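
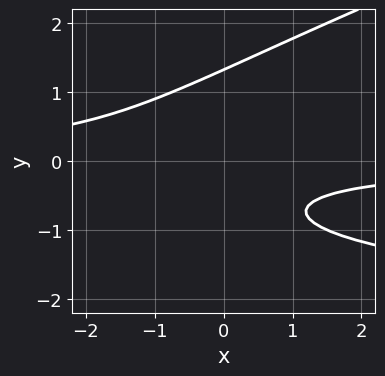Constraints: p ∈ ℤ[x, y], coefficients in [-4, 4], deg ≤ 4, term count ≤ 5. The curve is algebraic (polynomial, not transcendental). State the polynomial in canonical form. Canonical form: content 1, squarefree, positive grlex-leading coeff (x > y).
x*y^2 - 3*y^3 + 3*x*y + 3*y + 3

First, degree: a generic line meets the curve in up to 3 points, so deg p = 3.
Then, observable constraints: no x-intercept at any integer in the box.
Finally, together with the visible shape, these determine p as stated.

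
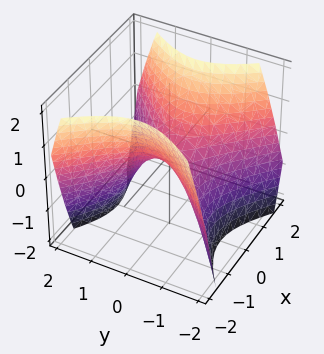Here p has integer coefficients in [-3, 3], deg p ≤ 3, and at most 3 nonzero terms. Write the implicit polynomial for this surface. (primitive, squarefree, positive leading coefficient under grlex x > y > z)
x^2 - y^2 - z

The degree is 2 — a hyperbolic paraboloid; a quadric.
Symmetries: the y ↦ −y reflection is a symmetry, so y appears only in even powers; it's symmetric under x → −x, forcing even powers of x.
From the visible intercepts: one y-axis crossing is at y = 0; it meets the x-axis at x = 0 (among the integer gridlines); it meets the z-axis at z = 0 (among the integer gridlines).
Assembling these constraints gives the stated polynomial.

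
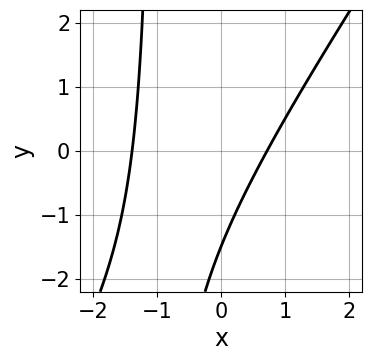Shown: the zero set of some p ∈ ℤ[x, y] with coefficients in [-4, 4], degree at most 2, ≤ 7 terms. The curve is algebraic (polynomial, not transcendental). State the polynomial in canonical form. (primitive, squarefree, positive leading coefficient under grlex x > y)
1. The degree is 2 — a generic line meets the curve in up to 2 points.
2. Solving for integer coefficients yields p as stated.

3*x^2 - 2*x*y + 2*x - 2*y - 3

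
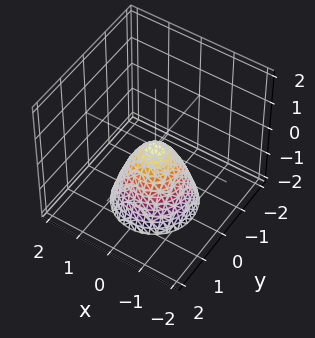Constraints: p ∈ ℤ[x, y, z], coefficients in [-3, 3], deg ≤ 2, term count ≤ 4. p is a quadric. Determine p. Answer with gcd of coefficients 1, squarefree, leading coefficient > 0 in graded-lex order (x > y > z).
First, deg p = 2.
Next, symmetries: rotational symmetry about the z-axis ⇒ p depends on x, y only through x² + y².
Next, reading off the gridlines: one z-axis crossing is at z = 0; it meets the y-axis at y = 0 (among the integer gridlines); one x-axis crossing is at x = 0.
Finally, the integer polynomial consistent with all of this is the stated p.

3*x^2 + 3*y^2 + 2*z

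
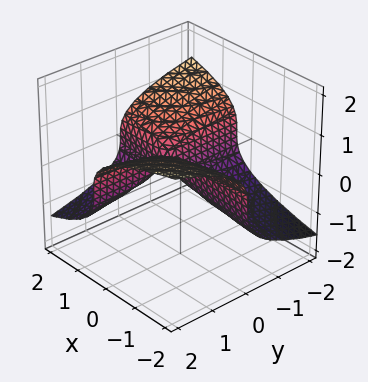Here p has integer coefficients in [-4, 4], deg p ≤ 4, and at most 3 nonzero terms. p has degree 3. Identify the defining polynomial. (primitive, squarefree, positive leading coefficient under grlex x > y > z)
(a) The degree is 3 — the shape is more complex than any degree-2 surface.
(b) From the visible intercepts: one y-axis crossing is at y = 0; it crosses the z-axis at the gridline z = 0; the visible x-axis segment lies entirely on the surface.
(c) Putting this together gives p.

3*z^3 + 2*x*y - y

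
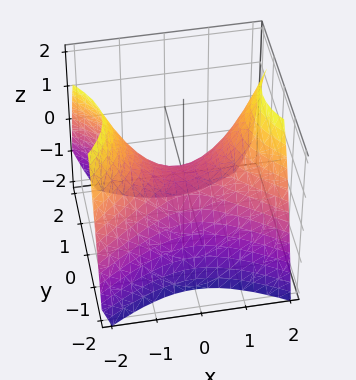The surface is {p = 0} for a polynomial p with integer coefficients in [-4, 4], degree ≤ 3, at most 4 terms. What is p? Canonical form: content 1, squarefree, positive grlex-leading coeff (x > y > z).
2*x^2 - 3*y^2 - 3*z

1. The degree is 2 — a saddle surface; a quadric.
2. Symmetries: the y ↦ −y reflection is a symmetry, so y appears only in even powers; it's symmetric under x → −x, forcing even powers of x.
3. Observable constraints: it meets the y-axis at y = 0 (among the integer gridlines); it meets the x-axis at x = 0 (among the integer gridlines); it meets the z-axis at z = 0 (among the integer gridlines).
4. The integer polynomial consistent with all of this is the stated p.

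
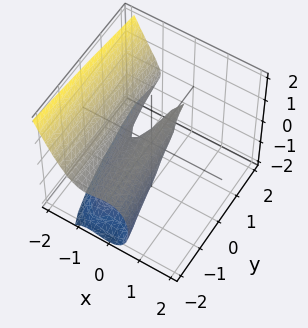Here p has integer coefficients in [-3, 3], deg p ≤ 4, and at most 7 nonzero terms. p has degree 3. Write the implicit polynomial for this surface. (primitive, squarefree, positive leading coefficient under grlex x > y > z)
3*x^3 + 3*x^2 - y*z + 2*z^2 + 2*z

The degree is 3 — a generic line meets the surface in up to 3 points.
From the visible intercepts: the visible y-axis segment lies entirely on the surface; among the integer gridlines, it crosses the x-axis at x ∈ {-1, 0}; among the integer gridlines, it crosses the z-axis at z ∈ {-1, 0}.
These observations pin down the coefficients.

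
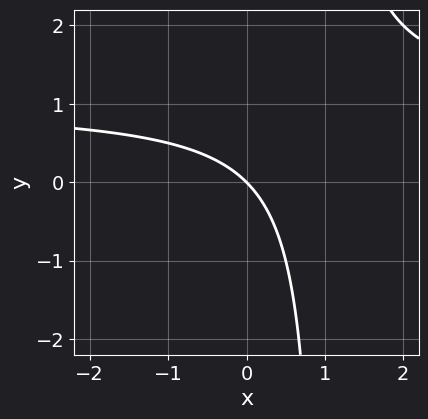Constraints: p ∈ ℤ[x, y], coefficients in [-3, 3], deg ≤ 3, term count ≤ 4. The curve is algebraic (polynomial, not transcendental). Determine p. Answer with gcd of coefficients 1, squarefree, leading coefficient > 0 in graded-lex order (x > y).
x*y - x - y

(a) The degree is 2 — a generic line meets the curve in up to 2 points.
(b) Observable constraints: one x-axis crossing is at x = 0; it meets the y-axis at y = 0 (among the integer gridlines).
(c) Matching integer coefficients to the picture gives p.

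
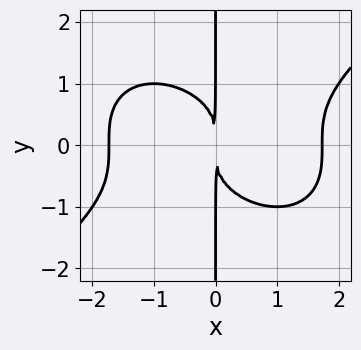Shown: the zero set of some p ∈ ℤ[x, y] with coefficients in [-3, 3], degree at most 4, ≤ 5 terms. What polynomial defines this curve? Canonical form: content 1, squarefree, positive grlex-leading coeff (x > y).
x^4 - 2*x*y^3 - 3*x^2

(a) Degree: a generic line meets the curve in up to 4 points, so deg p = 4.
(b) Reading off the gridlines: the visible y-axis segment lies entirely on the curve.
(c) Assembling these constraints gives the stated polynomial.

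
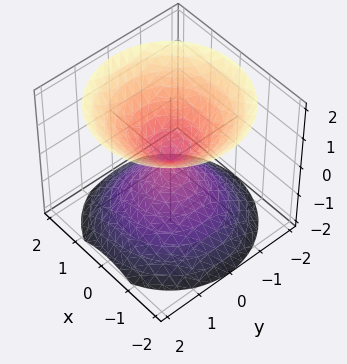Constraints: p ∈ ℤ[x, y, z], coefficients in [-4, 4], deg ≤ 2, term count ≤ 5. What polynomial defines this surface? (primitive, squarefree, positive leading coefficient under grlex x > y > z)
1. There are 2 components. They look like related sheets of one shape, so recover p as a whole.
2. deg p = 2. A double cone through the origin; a quadric.
3. Symmetries: mirror symmetry z ↦ −z ⇒ only even powers of z; the z-axis is an axis of rotation, so x and y enter only as x² + y².
4. From the visible intercepts: it crosses the x-axis at the gridline x = 0; one z-axis crossing is at z = 0; it meets the y-axis at y = 0 (among the integer gridlines).
5. Solving for integer coefficients yields p as stated.

x^2 + y^2 - z^2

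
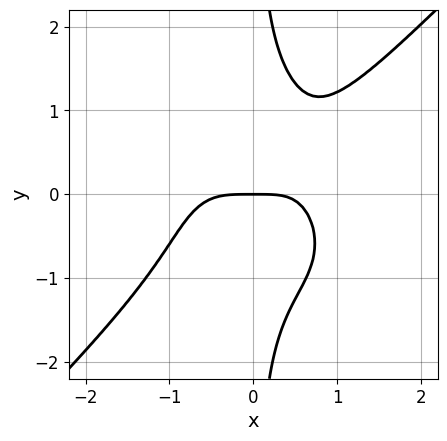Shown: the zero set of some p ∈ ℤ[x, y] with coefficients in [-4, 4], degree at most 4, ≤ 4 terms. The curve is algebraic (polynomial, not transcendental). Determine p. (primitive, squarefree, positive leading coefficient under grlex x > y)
The degree is 4 — no degree-3 curve has this shape.
From the visible intercepts: it meets the y-axis at y = 0 (among the integer gridlines); it crosses the x-axis at the gridline x = 0.
Solving for integer coefficients yields p as stated.

3*x^4 - 3*x*y^3 - x*y + 3*y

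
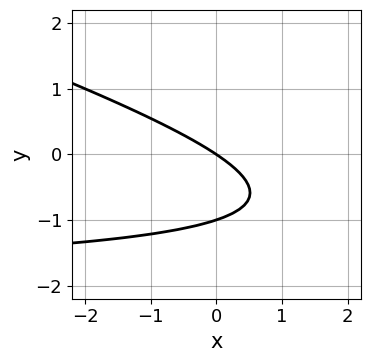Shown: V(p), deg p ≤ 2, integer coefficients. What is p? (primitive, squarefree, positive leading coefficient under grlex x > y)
deg p = 2. No degree-1 curve has this shape.
Against the integer gridlines: one x-axis crossing is at x = 0; the y-axis gridline crossings are at y ∈ {-1, 0}.
Together with the visible shape, these determine p as stated.

x*y + 3*y^2 + 2*x + 3*y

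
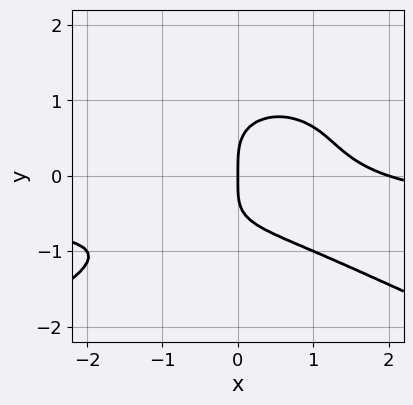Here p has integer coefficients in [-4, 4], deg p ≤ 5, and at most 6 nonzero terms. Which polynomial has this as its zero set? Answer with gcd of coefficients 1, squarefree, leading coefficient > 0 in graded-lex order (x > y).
2*y^4 + 2*x^2*y + x^2 - x*y - 2*x

First, the degree is 4 — no degree-3 curve has this shape.
Then, observable constraints: one y-axis crossing is at y = 0; the x-axis gridline crossings are at x ∈ {0, 2}.
Finally, putting this together gives p.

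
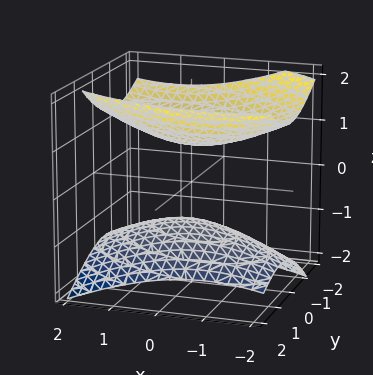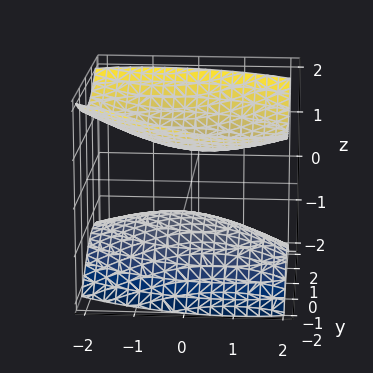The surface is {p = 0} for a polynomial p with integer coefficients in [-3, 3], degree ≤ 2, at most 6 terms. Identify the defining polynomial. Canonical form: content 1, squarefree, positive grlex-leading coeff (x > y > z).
First, the picture has 2 separate pieces.
Next, deg p = 2.
Then, checking where it meets the axes: the surface avoids every integer y-axis point in the box; it misses every integer gridline on the x-axis.
Finally, matching integer coefficients to the picture gives p.

x^2 + x*y + 2*y^2 + y*z - 3*z^2 + 2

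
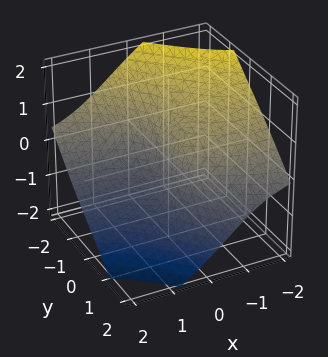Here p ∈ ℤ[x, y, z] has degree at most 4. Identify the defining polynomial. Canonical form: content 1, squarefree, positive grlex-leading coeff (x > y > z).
First, degree: the shape is more complex than any degree-2 surface, so deg p = 3.
Next, observable constraints: it crosses the y-axis at the gridline y = 0; it crosses the z-axis at the gridline z = 0.
Finally, matching integer coefficients to the picture gives p.

3*x*y*z - y^3 - 2*z^3 - 3*x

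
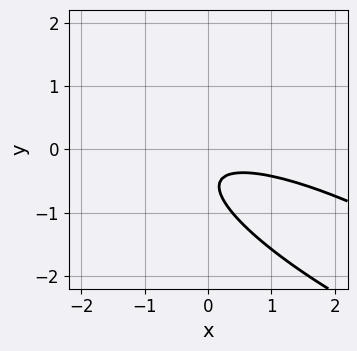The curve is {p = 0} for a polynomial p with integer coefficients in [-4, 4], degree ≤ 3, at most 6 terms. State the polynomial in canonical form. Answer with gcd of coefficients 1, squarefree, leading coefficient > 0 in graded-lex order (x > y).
x^2 + 3*x*y + 3*y^2 + 3*y + 1

First, the degree is 2 — a generic line meets the curve in up to 2 points.
Then, observable constraints: the curve avoids every integer x-axis point in the box; the curve avoids every integer y-axis point in the box.
Finally, assembling these constraints gives the stated polynomial.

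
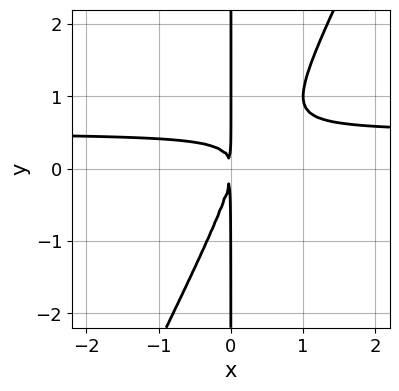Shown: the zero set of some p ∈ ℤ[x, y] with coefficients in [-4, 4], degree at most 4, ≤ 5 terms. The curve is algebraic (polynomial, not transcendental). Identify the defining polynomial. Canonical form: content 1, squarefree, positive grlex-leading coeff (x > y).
2*x^2*y - x*y^2 - x^2

1. The degree is 3 — no degree-2 curve has this shape.
2. From the axis intercepts and sections: the visible y-axis segment lies entirely on the curve.
3. Putting this together gives p.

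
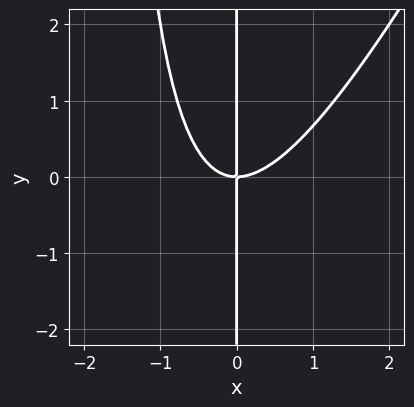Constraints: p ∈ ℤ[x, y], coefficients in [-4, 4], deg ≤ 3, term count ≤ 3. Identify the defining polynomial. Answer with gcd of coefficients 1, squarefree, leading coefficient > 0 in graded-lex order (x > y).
2*x^3 - x^2*y - 2*x*y

(a) The degree is 3 — the shape is more complex than any degree-2 curve.
(b) Against the integer gridlines: the visible y-axis segment lies entirely on the curve; it crosses the x-axis at the gridline x = 0.
(c) Solving for integer coefficients yields p as stated.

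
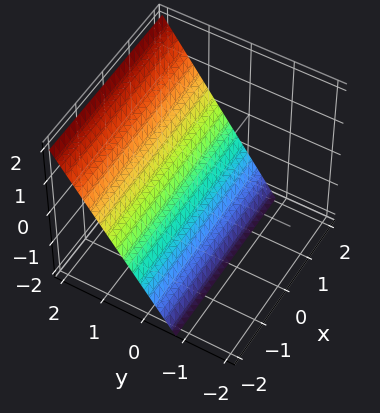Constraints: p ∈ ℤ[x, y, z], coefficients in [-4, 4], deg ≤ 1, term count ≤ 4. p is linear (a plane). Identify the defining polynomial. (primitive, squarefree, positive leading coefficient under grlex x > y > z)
First, deg p = 1. Every cross-section is a straight line — this is a plane.
Then, from the visible intercepts: it meets the z-axis at z = -1 (among the integer gridlines); the surface avoids every integer x-axis point in the box.
Finally, these observations pin down the coefficients.

3*y - 2*z - 2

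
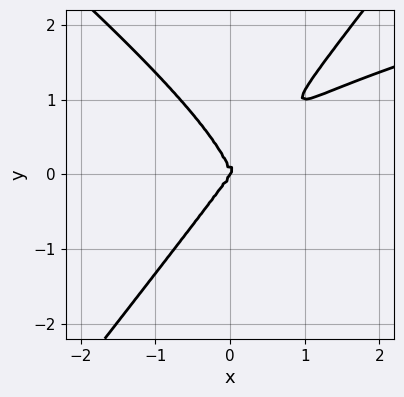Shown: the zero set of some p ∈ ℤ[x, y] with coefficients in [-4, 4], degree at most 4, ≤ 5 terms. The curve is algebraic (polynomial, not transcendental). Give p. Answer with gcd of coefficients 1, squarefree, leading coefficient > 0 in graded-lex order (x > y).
2*x^2*y^2 + x*y^3 - 2*y^4 - 3*x^3 + 2*x^2*y

First, degree: the shape is more complex than any degree-3 curve, so deg p = 4.
Then, checking where it meets the axes: one y-axis crossing is at y = 0; one x-axis crossing is at x = 0.
Finally, these observations pin down the coefficients.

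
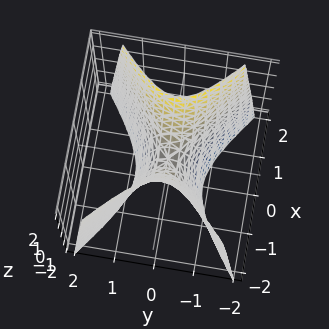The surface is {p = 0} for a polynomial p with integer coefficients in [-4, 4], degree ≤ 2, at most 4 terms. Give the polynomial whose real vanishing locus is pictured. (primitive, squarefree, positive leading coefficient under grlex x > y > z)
(a) The degree is 2 — a hyperbolic paraboloid; a quadric.
(b) Symmetries: mirror symmetry y ↦ −y ⇒ only even powers of y; it's symmetric under x → −x, forcing even powers of x.
(c) Against the integer gridlines: it crosses the y-axis at the gridline y = 0; it meets the z-axis at z = 0 (among the integer gridlines); one x-axis crossing is at x = 0.
(d) Together with the visible shape, these determine p as stated.

2*x^2 - 3*y^2 - z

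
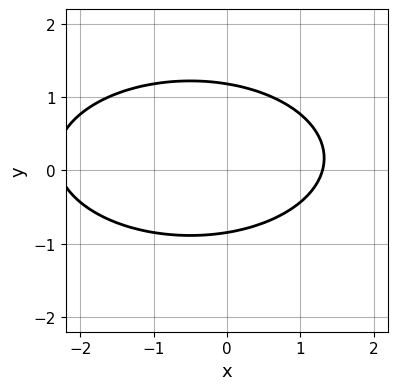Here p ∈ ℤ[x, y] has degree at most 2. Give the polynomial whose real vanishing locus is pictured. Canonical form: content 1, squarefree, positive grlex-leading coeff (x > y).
x^2 + 3*y^2 + x - y - 3

1. Degree: a generic line meets the curve in up to 2 points, so deg p = 2.
2. Matching integer coefficients to the picture gives p.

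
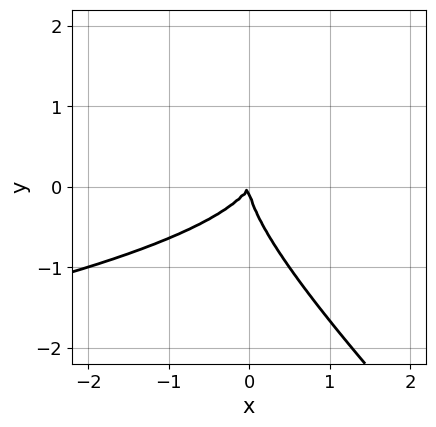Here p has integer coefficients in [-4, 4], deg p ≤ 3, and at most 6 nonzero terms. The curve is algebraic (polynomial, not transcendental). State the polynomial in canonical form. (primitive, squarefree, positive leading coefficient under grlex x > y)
(a) deg p = 3. No degree-2 curve has this shape.
(b) Against the integer gridlines: it crosses the y-axis at the gridline y = 0; it crosses the x-axis at the gridline x = 0.
(c) Solving for integer coefficients yields p as stated.

2*x*y^2 + 2*y^3 + 2*x^2 - x*y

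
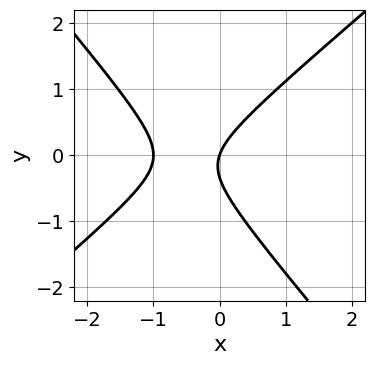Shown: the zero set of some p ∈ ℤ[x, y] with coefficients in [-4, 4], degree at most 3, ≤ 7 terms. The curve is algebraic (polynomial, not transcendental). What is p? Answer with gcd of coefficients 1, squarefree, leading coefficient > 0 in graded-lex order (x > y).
3*x^2 - x*y - 3*y^2 + 3*x - y

The degree is 2 — a generic line meets the curve in up to 2 points.
From the axis intercepts and sections: it crosses the y-axis at the gridline y = 0; the x-axis gridline crossings are at x ∈ {-1, 0}.
Assembling these constraints gives the stated polynomial.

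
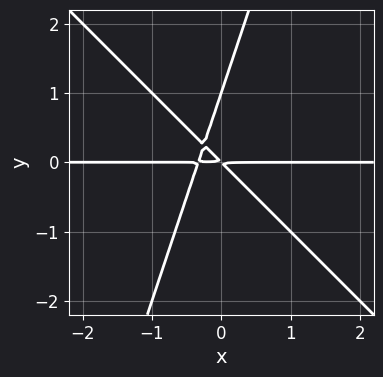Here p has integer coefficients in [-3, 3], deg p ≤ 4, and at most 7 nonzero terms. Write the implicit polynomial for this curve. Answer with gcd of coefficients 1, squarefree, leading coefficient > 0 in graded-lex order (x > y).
deg p = 3.
From the axis intercepts and sections: it meets the y-axis at y = 1 (among the integer gridlines); the visible x-axis segment lies entirely on the curve.
Matching integer coefficients to the picture gives p.

3*x^2*y + 2*x*y^2 - y^3 + x*y + y^2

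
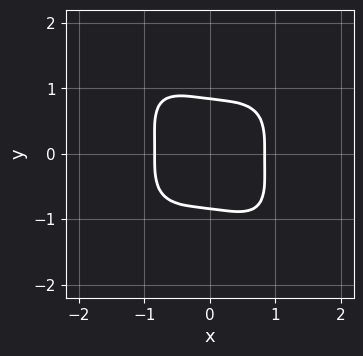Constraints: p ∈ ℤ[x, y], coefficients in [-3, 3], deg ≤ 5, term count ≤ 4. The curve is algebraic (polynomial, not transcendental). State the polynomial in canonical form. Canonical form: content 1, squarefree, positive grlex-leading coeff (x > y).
1. deg p = 4. The shape is more complex than any degree-3 curve.
2. The integer polynomial consistent with all of this is the stated p.

2*x^4 + x*y^3 + 2*y^4 - 1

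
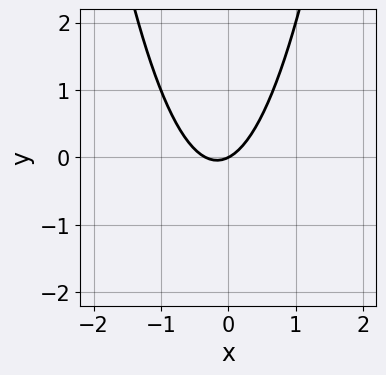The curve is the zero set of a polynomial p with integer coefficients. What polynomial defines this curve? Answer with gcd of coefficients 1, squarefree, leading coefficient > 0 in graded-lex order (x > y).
First, degree: a generic line meets the curve in up to 2 points, so deg p = 2.
Then, from the visible intercepts: it meets the y-axis at y = 0 (among the integer gridlines); one x-axis crossing is at x = 0.
Finally, assembling these constraints gives the stated polynomial.

3*x^2 + x - 2*y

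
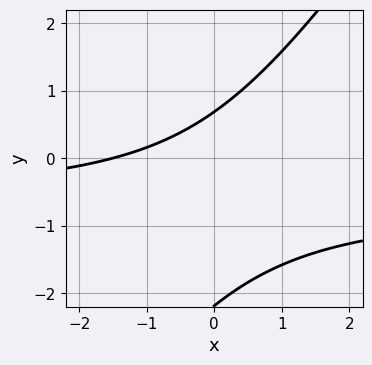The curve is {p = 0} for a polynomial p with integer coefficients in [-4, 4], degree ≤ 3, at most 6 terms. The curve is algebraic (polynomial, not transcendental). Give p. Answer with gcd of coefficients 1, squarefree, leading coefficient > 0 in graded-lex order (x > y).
1. deg p = 2. No degree-1 curve has this shape.
2. The integer polynomial consistent with all of this is the stated p.

3*x*y - 2*y^2 + 2*x - 3*y + 3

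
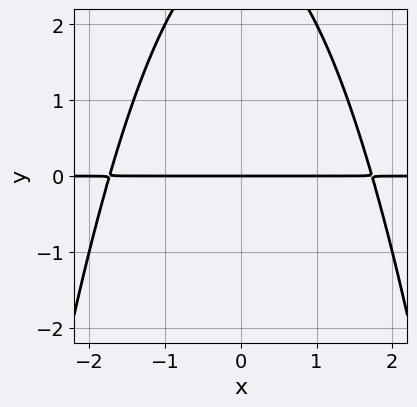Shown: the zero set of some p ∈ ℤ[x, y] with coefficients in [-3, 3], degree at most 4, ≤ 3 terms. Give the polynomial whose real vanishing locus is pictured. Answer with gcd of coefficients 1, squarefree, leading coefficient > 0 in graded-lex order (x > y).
The degree is 3 — the shape is more complex than any degree-2 curve.
Symmetries: mirror symmetry x ↦ −x ⇒ only even powers of x.
Observable constraints: one y-axis crossing is at y = 0; the visible x-axis segment lies entirely on the curve.
Solving for integer coefficients yields p as stated.

x^2*y + y^2 - 3*y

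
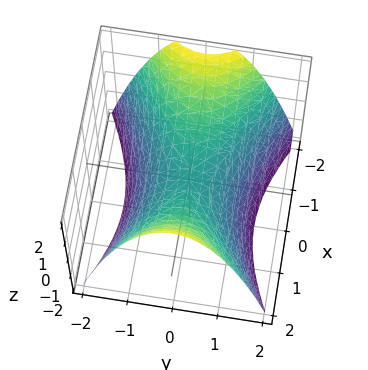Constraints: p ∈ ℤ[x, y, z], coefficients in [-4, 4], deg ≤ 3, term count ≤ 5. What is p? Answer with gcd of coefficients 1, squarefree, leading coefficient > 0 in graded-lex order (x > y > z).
deg p = 2.
Symmetries: the y ↦ −y reflection is a symmetry, so y appears only in even powers; it's symmetric under x → −x, forcing even powers of x.
Reading off the gridlines: one y-axis crossing is at y = 0; it meets the z-axis at z = 0 (among the integer gridlines); it meets the x-axis at x = 0 (among the integer gridlines).
Together with the visible shape, these determine p as stated.

x^2 - 2*y^2 - 2*z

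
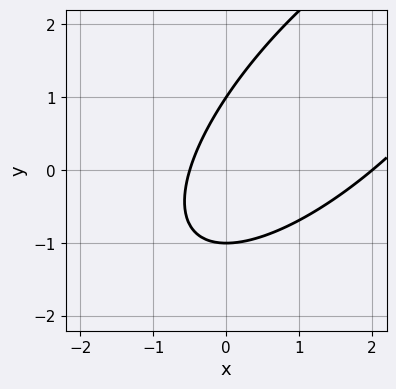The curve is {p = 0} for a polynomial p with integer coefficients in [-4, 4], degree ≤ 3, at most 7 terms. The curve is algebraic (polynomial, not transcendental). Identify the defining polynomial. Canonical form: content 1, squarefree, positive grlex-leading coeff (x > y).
2*x^2 - 3*x*y + 2*y^2 - 3*x - 2

(a) The degree is 2 — no degree-1 curve has this shape.
(b) From the axis intercepts and sections: one x-axis crossing is at x = 2; the y-axis gridline crossings are at y ∈ {-1, 1}.
(c) Matching integer coefficients to the picture gives p.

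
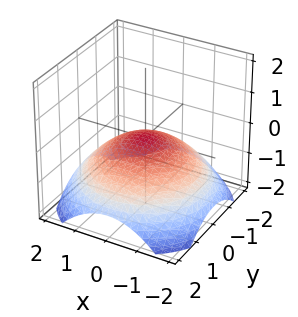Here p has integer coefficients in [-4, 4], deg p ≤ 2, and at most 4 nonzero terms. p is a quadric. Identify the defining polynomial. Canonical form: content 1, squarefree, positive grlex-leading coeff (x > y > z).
1. The degree is 2 — a single bowl opening along one axis; a quadric.
2. By symmetry, the surface is invariant under rotation about z: p = q(x² + y², z).
3. Observable constraints: it meets the z-axis at z = 0 (among the integer gridlines); it meets the y-axis at y = 0 (among the integer gridlines); it crosses the x-axis at the gridline x = 0.
4. Assembling these constraints gives the stated polynomial.

x^2 + y^2 + 3*z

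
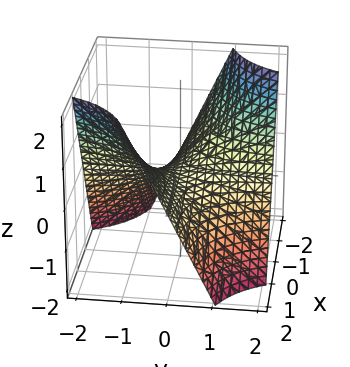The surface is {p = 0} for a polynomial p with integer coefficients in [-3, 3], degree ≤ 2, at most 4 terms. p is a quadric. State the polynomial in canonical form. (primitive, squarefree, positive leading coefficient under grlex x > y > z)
First, the degree is 2 — a saddle surface; a quadric.
Next, from the axis intercepts and sections: it meets the z-axis at z = 0 (among the integer gridlines); every point of the x-axis in the box is on the surface.
Finally, matching integer coefficients to the picture gives p.

x*y + z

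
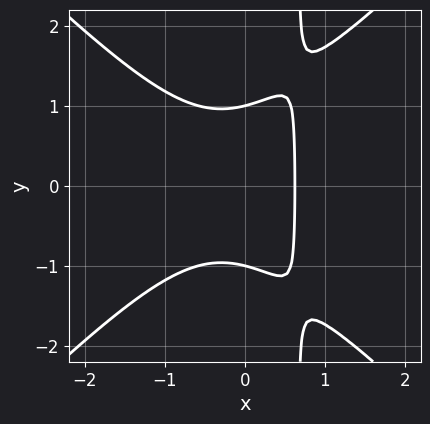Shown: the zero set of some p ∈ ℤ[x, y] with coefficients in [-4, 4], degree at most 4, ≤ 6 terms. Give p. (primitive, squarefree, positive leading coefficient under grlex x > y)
3*x^3 - 3*x*y^2 + 2*y^2 + 2*x - 2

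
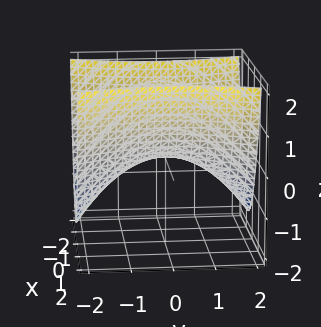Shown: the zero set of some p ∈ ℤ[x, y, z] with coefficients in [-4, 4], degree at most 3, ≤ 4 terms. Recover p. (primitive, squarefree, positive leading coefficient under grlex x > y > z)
3*x^2 - y^2 - 3*z

The degree is 2 — a hyperbolic paraboloid; a quadric.
Symmetries: it's symmetric under x → −x, forcing even powers of x; mirror symmetry y ↦ −y ⇒ only even powers of y.
Observable constraints: it crosses the x-axis at the gridline x = 0; it crosses the y-axis at the gridline y = 0; it meets the z-axis at z = 0 (among the integer gridlines).
Solving for integer coefficients yields p as stated.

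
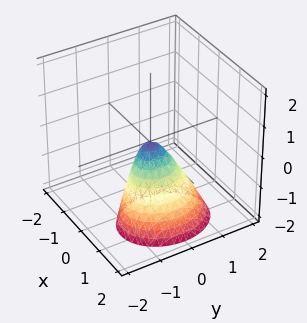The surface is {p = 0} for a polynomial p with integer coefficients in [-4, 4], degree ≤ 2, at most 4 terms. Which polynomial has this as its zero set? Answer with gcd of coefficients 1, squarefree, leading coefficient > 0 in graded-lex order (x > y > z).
Degree: the shape is more complex than any degree-1 surface, so deg p = 2.
From the visible intercepts: it crosses the z-axis at the gridline z = 0; it meets the x-axis at x = 0 (among the integer gridlines); one y-axis crossing is at y = 0.
Assembling these constraints gives the stated polynomial.

3*x^2 + 2*x*z + 2*y^2 + z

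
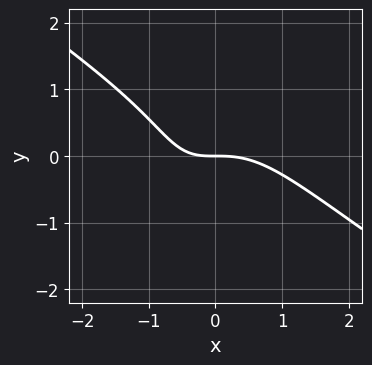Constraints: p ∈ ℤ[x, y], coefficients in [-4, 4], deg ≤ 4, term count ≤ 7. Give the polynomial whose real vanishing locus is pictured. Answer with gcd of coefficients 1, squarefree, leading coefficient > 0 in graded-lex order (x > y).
(a) deg p = 3. No degree-2 curve has this shape.
(b) Observable constraints: one y-axis crossing is at y = 0; it meets the x-axis at x = 0 (among the integer gridlines).
(c) Putting this together gives p.

2*x^3 + 2*x^2*y + 2*y^3 + 2*x*y + 3*y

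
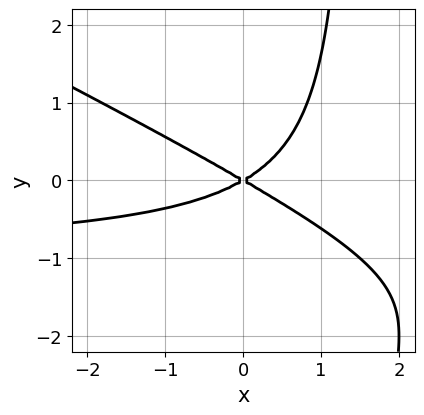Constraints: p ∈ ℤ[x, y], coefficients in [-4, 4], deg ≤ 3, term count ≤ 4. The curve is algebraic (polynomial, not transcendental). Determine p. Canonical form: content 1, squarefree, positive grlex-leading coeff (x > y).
First, the degree is 3 — the shape is more complex than any degree-2 curve.
Next, checking where it meets the axes: it meets the y-axis at y = 0 (among the integer gridlines); it crosses the x-axis at the gridline x = 0.
Finally, assembling these constraints gives the stated polynomial.

x^2*y + 2*x*y^2 + x^2 - 3*y^2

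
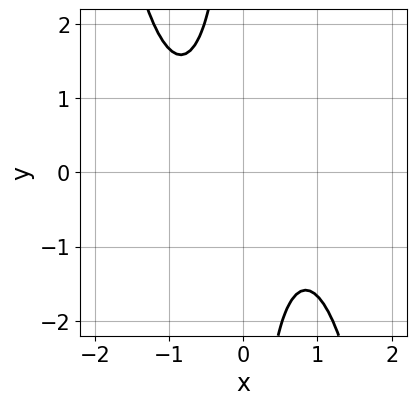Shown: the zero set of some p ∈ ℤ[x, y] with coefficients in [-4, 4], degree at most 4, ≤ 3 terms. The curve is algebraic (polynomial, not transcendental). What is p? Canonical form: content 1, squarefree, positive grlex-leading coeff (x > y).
2*x^4 + 3*x*y + 3

First, deg p = 4. No degree-3 curve has this shape.
Then, checking where it meets the axes: no y-intercept at any integer in the box; no x-intercept at any integer in the box.
Finally, assembling these constraints gives the stated polynomial.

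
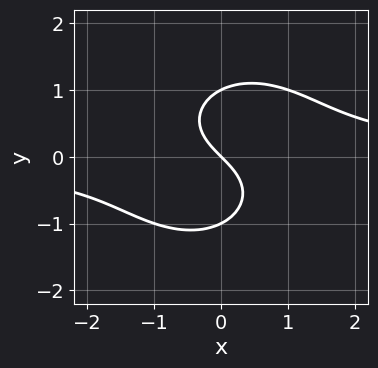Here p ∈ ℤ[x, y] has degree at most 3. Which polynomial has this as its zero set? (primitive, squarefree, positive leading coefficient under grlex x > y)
x^2*y + y^3 - x - y

deg p = 3.
Reading off the gridlines: among the integer gridlines, it crosses the y-axis at y ∈ {-1, 0, 1}; it crosses the x-axis at the gridline x = 0.
Together with the visible shape, these determine p as stated.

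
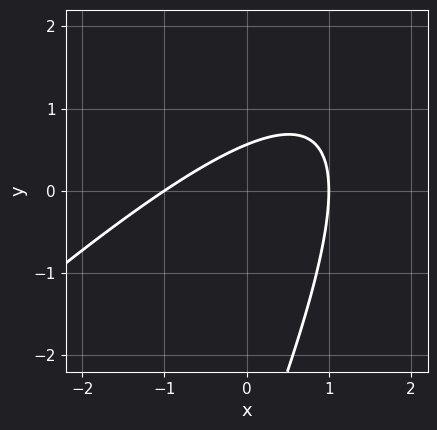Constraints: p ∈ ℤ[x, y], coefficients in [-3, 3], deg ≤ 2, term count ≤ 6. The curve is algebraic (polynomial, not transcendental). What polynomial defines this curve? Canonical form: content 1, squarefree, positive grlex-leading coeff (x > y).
2*x^2 - 3*x*y + y^2 + 3*y - 2

Degree: no degree-1 curve has this shape, so deg p = 2.
From the axis intercepts and sections: among the integer gridlines, it crosses the x-axis at x ∈ {-1, 1}.
The integer polynomial consistent with all of this is the stated p.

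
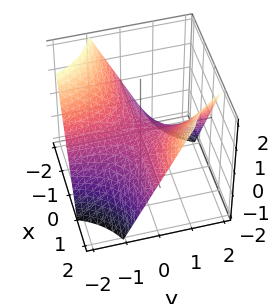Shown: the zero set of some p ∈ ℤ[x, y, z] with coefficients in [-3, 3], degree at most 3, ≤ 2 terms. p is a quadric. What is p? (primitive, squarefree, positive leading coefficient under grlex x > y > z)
x*y - z

First, the degree is 2 — a saddle surface; a quadric.
Then, from the visible intercepts: one z-axis crossing is at z = 0; the visible x-axis segment lies entirely on the surface; every point of the y-axis in the box is on the surface.
Finally, the integer polynomial consistent with all of this is the stated p.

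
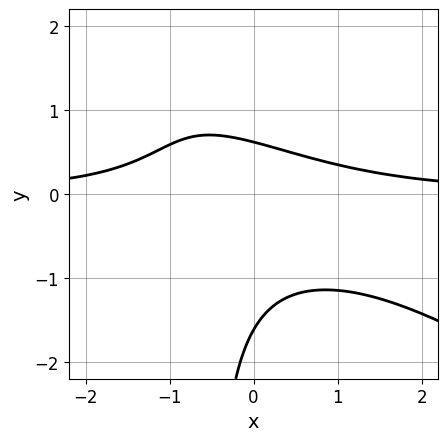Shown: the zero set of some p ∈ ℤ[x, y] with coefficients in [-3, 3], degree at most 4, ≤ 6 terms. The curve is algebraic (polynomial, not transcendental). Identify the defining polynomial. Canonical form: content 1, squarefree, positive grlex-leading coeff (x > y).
2*x^2*y + 3*x*y^2 + 2*y^2 + 2*y - 2

deg p = 3.
From the axis intercepts and sections: the curve avoids every integer x-axis point in the box.
Together with the visible shape, these determine p as stated.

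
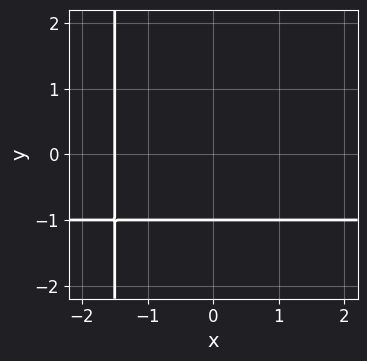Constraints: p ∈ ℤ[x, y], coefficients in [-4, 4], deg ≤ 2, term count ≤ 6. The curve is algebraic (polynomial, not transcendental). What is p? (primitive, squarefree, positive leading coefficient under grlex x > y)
First, degree: a generic line meets the curve in up to 2 points, so deg p = 2.
Next, checking where it meets the axes: it crosses the y-axis at the gridline y = -1.
Finally, putting this together gives p.

2*x*y + 2*x + 3*y + 3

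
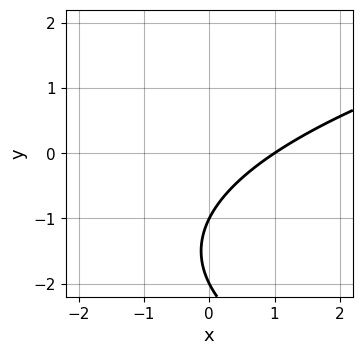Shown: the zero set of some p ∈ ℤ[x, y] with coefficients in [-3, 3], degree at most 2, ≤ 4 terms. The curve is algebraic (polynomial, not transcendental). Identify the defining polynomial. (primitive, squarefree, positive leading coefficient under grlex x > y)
1. The degree is 2 — no degree-1 curve has this shape.
2. From the axis intercepts and sections: it meets the x-axis at x = 1 (among the integer gridlines); the y-axis gridline crossings are at y ∈ {-2, -1}.
3. Assembling these constraints gives the stated polynomial.

y^2 - 2*x + 3*y + 2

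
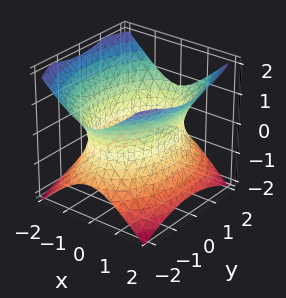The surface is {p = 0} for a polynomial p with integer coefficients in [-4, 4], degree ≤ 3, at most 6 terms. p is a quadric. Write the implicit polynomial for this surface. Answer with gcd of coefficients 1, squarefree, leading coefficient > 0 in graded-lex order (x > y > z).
2*x^2 + y^2 - 2*z^2 - 3

Degree: one connected sheet with a waist; a quadric, so deg p = 2.
Symmetries: the y ↦ −y reflection is a symmetry, so y appears only in even powers; it's symmetric under x → −x, forcing even powers of x; it's symmetric under z → −z, forcing even powers of z.
Against the integer gridlines: the surface avoids every integer z-axis point in the box.
Matching integer coefficients to the picture gives p.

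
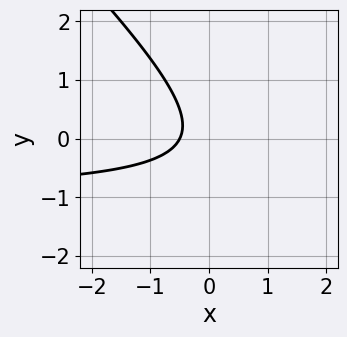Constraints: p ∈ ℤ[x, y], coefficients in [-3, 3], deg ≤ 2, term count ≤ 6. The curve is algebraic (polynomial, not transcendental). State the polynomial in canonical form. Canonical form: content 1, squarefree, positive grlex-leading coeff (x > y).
First, the degree is 2 — no degree-1 curve has this shape.
Then, against the integer gridlines: the curve avoids every integer y-axis point in the box.
Finally, these observations pin down the coefficients.

2*x*y + 2*y^2 + 2*x + 1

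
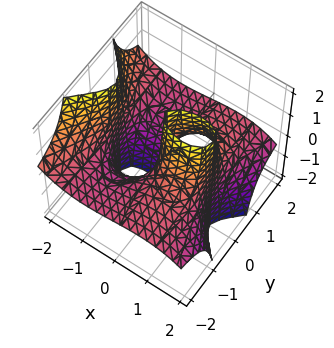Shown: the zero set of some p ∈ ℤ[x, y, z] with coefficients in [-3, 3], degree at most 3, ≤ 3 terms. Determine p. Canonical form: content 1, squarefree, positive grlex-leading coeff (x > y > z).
x^3 + 3*y^2*z - 2*x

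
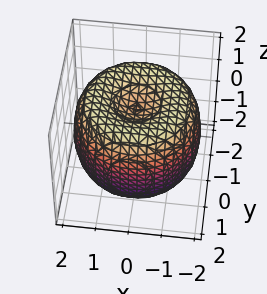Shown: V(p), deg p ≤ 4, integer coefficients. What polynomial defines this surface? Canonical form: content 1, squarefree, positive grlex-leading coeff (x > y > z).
deg p = 4. The shape is more complex than any degree-3 surface.
Symmetries: rotational symmetry about the z-axis ⇒ p depends on x, y only through x² + y².
Reading off the gridlines: a circular section at z = 1 has radius between 1 and 2; the z-axis gridline crossings are at z ∈ {-1, 1}.
Putting this together gives p.

x^4 + 2*x^2*y^2 + y^4 - 3*x^2 - 3*y^2 + 2*z^2 - 2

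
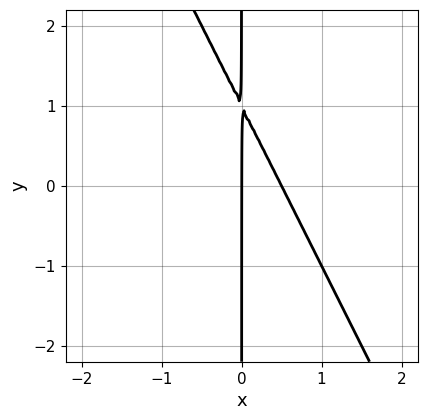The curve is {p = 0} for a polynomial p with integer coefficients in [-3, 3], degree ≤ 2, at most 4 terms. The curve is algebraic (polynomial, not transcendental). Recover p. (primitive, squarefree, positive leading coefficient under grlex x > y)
First, the degree is 2 — no degree-1 curve has this shape.
Next, from the axis intercepts and sections: every point of the y-axis in the box is on the curve; one x-axis crossing is at x = 0.
Finally, matching integer coefficients to the picture gives p.

2*x^2 + x*y - x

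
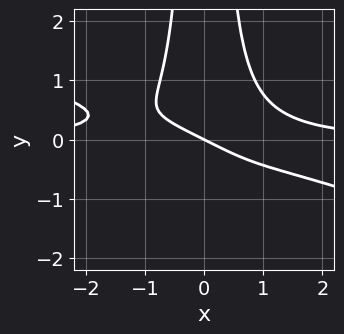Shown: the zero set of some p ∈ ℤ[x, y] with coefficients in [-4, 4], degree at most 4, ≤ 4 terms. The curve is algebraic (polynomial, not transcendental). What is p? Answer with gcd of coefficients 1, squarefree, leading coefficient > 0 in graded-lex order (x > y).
x^3*y + 3*x^2*y^2 - x - 2*y

First, deg p = 4.
Then, checking where it meets the axes: it meets the x-axis at x = 0 (among the integer gridlines); it crosses the y-axis at the gridline y = 0.
Finally, the integer polynomial consistent with all of this is the stated p.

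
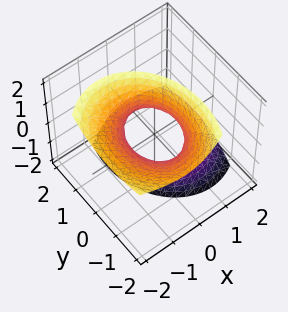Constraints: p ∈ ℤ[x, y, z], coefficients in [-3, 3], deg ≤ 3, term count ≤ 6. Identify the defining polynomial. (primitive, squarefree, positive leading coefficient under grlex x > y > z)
First, degree: the shape is more complex than any degree-1 surface, so deg p = 2.
Next, against the integer gridlines: the y-axis gridline crossings are at y ∈ {-1, 1}; the surface avoids every integer z-axis point in the box.
Finally, matching integer coefficients to the picture gives p.

3*x^2 + 3*x*z + 2*y^2 + 2*y*z - z^2 - 2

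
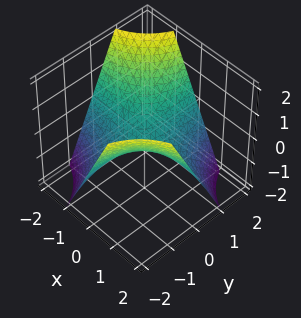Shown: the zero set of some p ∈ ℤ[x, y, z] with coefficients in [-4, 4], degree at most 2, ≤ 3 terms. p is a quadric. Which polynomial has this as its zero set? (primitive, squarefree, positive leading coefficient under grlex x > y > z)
1. Degree: a saddle surface; a quadric, so deg p = 2.
2. From the axis intercepts and sections: every point of the y-axis in the box is on the surface; it crosses the z-axis at the gridline z = 0; every point of the x-axis in the box is on the surface.
3. Putting this together gives p.

x*y + z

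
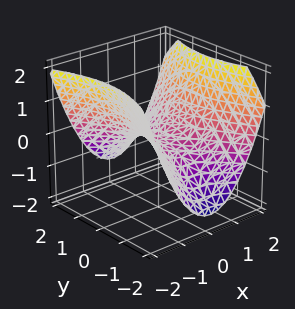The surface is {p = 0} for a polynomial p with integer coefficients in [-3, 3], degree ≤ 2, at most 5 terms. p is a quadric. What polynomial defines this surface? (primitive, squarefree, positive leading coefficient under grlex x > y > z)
1. deg p = 2.
2. Symmetries: it's symmetric under y → −y, forcing even powers of y; it's symmetric under x → −x, forcing even powers of x.
3. Reading off the gridlines: it meets the x-axis at x = 0 (among the integer gridlines); it meets the y-axis at y = 0 (among the integer gridlines).
4. These observations pin down the coefficients.

2*x^2 - y^2 - 3*z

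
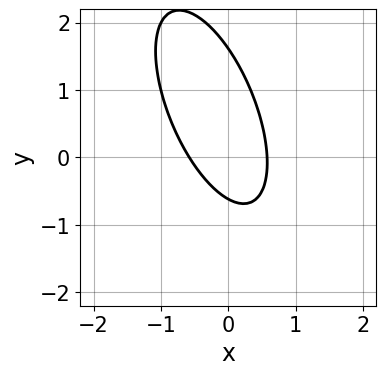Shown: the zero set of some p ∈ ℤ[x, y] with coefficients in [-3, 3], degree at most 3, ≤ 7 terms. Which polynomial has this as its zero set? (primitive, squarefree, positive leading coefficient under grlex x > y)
3*x^2 + 2*x*y + y^2 - y - 1

The degree is 2 — no degree-1 curve has this shape.
The integer polynomial consistent with all of this is the stated p.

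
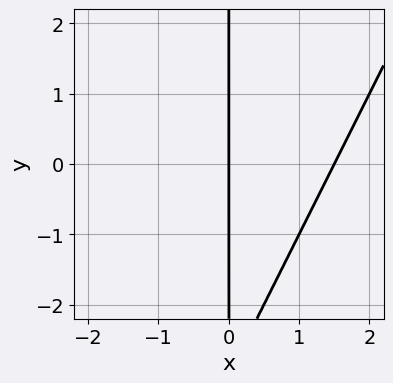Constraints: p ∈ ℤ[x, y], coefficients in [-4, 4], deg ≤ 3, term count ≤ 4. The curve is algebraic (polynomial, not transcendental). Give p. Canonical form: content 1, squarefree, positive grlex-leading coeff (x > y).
2*x^2 - x*y - 3*x

1. Degree: the shape is more complex than any degree-1 curve, so deg p = 2.
2. From the axis intercepts and sections: every point of the y-axis in the box is on the curve; it meets the x-axis at x = 0 (among the integer gridlines).
3. Assembling these constraints gives the stated polynomial.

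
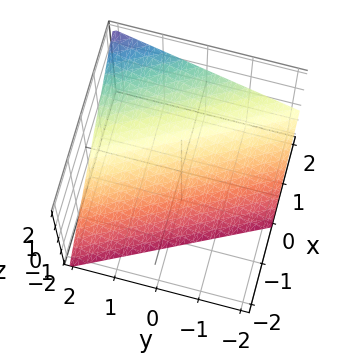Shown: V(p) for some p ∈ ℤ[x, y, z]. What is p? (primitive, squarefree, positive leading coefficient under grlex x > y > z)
First, degree: every cross-section is a straight line — this is a plane, so deg p = 1.
Then, checking where it meets the axes: one x-axis crossing is at x = 1; it meets the z-axis at z = -1 (among the integer gridlines).
Finally, the integer polynomial consistent with all of this is the stated p.

2*x + y - 2*z - 2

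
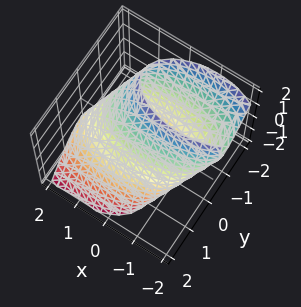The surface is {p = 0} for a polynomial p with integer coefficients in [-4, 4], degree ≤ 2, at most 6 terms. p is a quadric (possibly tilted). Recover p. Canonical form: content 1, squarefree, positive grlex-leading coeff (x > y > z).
x^2 + x*z + 3*y^2 + 3*y*z + z^2 - 3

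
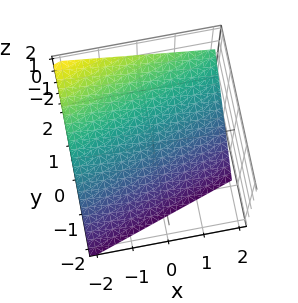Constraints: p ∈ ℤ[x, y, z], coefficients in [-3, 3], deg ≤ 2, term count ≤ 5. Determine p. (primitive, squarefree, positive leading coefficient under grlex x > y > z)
First, the degree is 1 — every cross-section is a straight line — this is a plane.
Then, observable constraints: one x-axis crossing is at x = -2.
Finally, assembling these constraints gives the stated polynomial.

x - 3*y + 3*z + 2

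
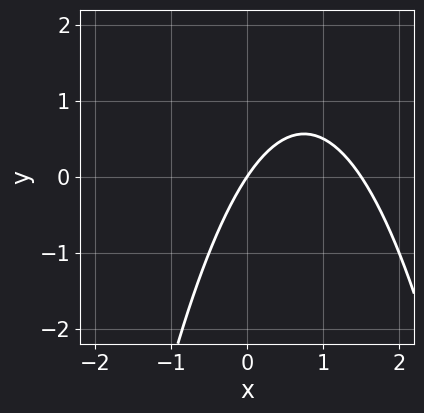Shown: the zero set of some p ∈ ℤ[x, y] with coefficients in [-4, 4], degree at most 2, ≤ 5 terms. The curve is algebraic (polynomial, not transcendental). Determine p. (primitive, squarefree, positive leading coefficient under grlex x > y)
2*x^2 - 3*x + 2*y

(a) The degree is 2 — no degree-1 curve has this shape.
(b) Checking where it meets the axes: it meets the x-axis at x = 0 (among the integer gridlines); one y-axis crossing is at y = 0.
(c) Assembling these constraints gives the stated polynomial.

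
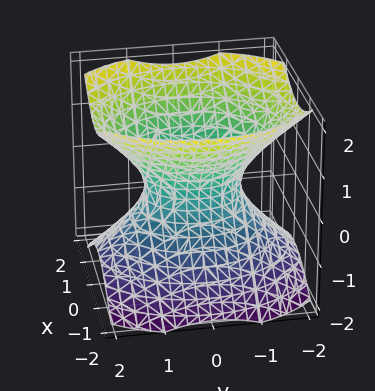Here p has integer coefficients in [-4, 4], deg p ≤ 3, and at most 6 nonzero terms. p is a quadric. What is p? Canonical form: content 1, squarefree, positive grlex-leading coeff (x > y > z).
First, degree: an hourglass — one-sheet hyperboloid; a quadric, so deg p = 2.
Next, symmetries: mirror symmetry x ↦ −x ⇒ only even powers of x; the y ↦ −y reflection is a symmetry, so y appears only in even powers; the z ↦ −z reflection is a symmetry, so z appears only in even powers.
Next, from the visible intercepts: it misses every integer gridline on the z-axis; among the integer gridlines, it crosses the y-axis at y ∈ {-1, 1}.
Finally, solving for integer coefficients yields p as stated.

3*x^2 + 2*y^2 - 3*z^2 - 2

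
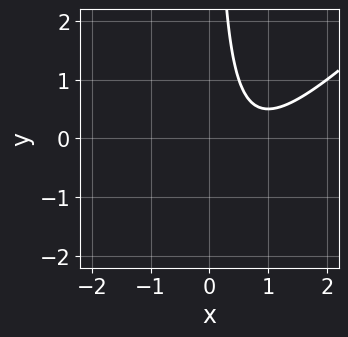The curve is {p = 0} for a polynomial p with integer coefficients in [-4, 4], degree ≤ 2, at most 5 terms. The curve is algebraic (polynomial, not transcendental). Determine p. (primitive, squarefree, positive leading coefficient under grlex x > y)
First, deg p = 2. A generic line meets the curve in up to 2 points.
Then, observable constraints: it misses every integer gridline on the x-axis; the curve avoids every integer y-axis point in the box.
Finally, solving for integer coefficients yields p as stated.

2*x^2 - 2*x*y - 3*x + 2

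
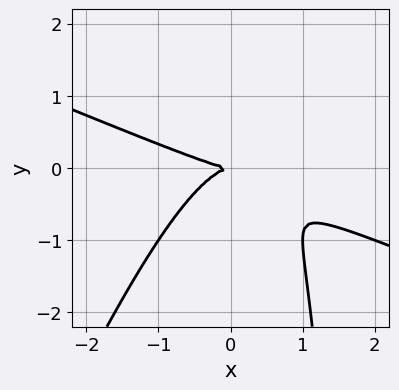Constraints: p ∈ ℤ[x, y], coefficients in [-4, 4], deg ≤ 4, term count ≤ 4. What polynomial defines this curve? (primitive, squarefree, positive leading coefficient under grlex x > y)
deg p = 3. A generic line meets the curve in up to 3 points.
From the visible intercepts: it crosses the y-axis at the gridline y = 0; it meets the x-axis at x = 0 (among the integer gridlines).
Solving for integer coefficients yields p as stated.

x^3 + 2*x^2*y - x*y^2 + 2*y^2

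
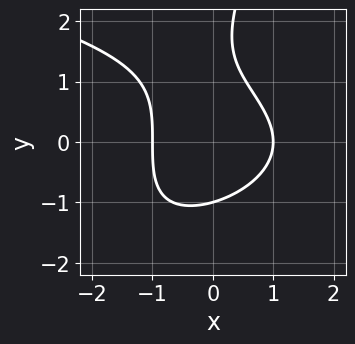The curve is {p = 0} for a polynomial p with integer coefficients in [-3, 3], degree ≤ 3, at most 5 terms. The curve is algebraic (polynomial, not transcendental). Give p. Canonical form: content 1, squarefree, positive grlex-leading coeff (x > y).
2*x*y^2 - y^3 + 3*x^2 + 2*y^2 - 3

First, deg p = 3. The shape is more complex than any degree-2 curve.
Then, from the visible intercepts: the x-axis gridline crossings are at x ∈ {-1, 1}; it crosses the y-axis at the gridline y = -1.
Finally, assembling these constraints gives the stated polynomial.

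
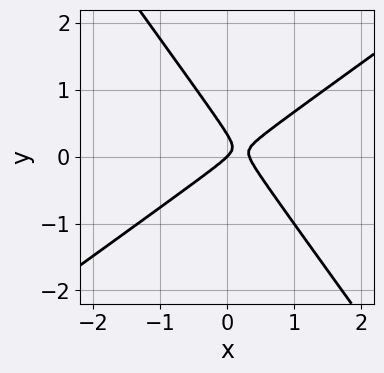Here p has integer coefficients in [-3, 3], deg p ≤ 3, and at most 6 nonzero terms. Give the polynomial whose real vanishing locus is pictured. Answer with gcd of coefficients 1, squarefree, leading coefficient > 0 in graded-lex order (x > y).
3*x^2 - 2*x*y - 3*y^2 - x + y

The degree is 2 — the shape is more complex than any degree-1 curve.
Observable constraints: it crosses the x-axis at the gridline x = 0; it crosses the y-axis at the gridline y = 0.
Assembling these constraints gives the stated polynomial.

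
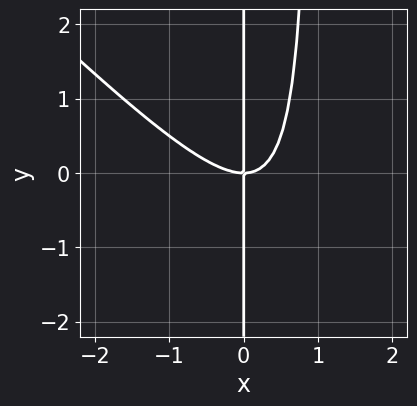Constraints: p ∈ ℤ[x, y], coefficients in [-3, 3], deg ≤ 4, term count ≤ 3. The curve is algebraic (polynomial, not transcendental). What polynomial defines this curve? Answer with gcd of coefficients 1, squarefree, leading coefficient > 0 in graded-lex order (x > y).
x^3 + x^2*y - x*y

Degree: no degree-2 curve has this shape, so deg p = 3.
Against the integer gridlines: it meets the x-axis at x = 0 (among the integer gridlines); every point of the y-axis in the box is on the curve.
Together with the visible shape, these determine p as stated.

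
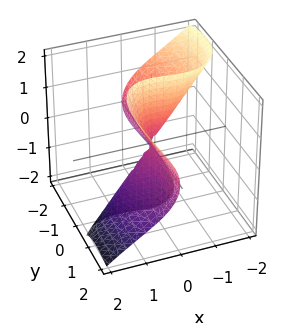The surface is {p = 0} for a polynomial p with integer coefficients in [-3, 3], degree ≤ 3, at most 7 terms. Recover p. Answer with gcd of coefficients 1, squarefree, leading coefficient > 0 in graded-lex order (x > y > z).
Degree: no degree-2 surface has this shape, so deg p = 3.
From the visible intercepts: every point of the z-axis in the box is on the surface; one x-axis crossing is at x = 0.
Matching integer coefficients to the picture gives p.

3*x^3 + 2*x^2*z + 3*x*y^2 + x*y*z - 3*y*z^2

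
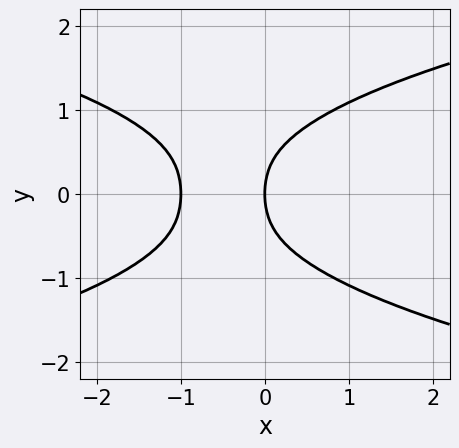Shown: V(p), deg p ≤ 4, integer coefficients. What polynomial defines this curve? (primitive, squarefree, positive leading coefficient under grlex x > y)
First, the degree is 4 — the shape is more complex than any degree-3 curve.
Then, symmetries: mirror symmetry y ↦ −y ⇒ only even powers of y.
Next, from the visible intercepts: it meets the y-axis at y = 0 (among the integer gridlines); among the integer gridlines, it crosses the x-axis at x ∈ {-1, 0}.
Finally, solving for integer coefficients yields p as stated.

2*y^4 - 2*x^2 + y^2 - 2*x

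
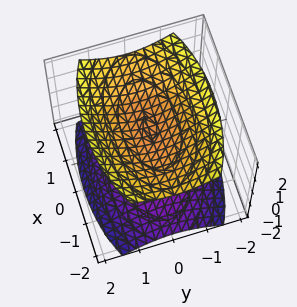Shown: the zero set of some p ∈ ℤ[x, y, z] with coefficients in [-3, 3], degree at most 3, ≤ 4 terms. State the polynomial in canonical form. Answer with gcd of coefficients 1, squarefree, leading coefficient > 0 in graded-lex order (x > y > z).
1. I count 2 distinct pieces. They look like related sheets of one shape, so recover p as a whole.
2. The degree is 2 — two sheets facing apart; a quadric.
3. Symmetries: it's symmetric under z → −z, forcing even powers of z; it's symmetric under y → −y, forcing even powers of y; mirror symmetry x ↦ −x ⇒ only even powers of x.
4. Checking where it meets the axes: the z-axis gridline crossings are at z ∈ {-1, 1}; the surface avoids every integer x-axis point in the box.
5. These observations pin down the coefficients.

x^2 + 3*y^2 - 3*z^2 + 3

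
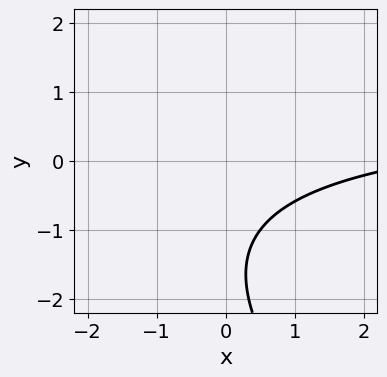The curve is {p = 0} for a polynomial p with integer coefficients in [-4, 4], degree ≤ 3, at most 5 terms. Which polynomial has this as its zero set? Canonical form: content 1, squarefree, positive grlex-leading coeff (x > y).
x*y + y^2 - x + 3*y + 3

(a) deg p = 2. No degree-1 curve has this shape.
(b) Observable constraints: no y-intercept at any integer in the box; the curve avoids every integer x-axis point in the box.
(c) Solving for integer coefficients yields p as stated.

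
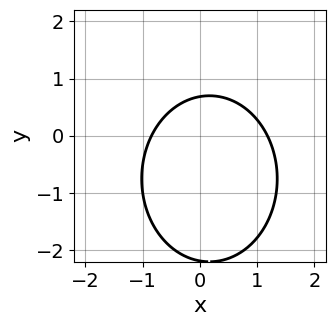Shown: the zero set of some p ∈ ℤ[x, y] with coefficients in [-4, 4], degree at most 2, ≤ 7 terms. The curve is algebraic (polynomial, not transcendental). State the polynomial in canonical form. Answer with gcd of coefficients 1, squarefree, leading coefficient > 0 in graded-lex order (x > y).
1. deg p = 2.
2. The integer polynomial consistent with all of this is the stated p.

3*x^2 + 2*y^2 - x + 3*y - 3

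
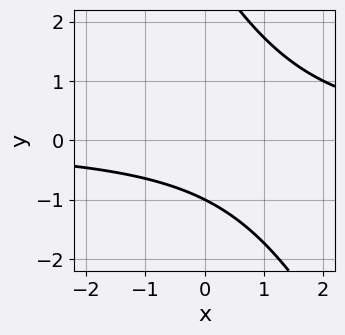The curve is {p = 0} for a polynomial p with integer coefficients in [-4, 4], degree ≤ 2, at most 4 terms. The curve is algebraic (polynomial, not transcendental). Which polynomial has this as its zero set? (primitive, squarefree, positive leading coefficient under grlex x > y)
2*x*y + y^2 - 2*y - 3

Degree: no degree-1 curve has this shape, so deg p = 2.
Against the integer gridlines: it crosses the y-axis at the gridline y = -1; it misses every integer gridline on the x-axis.
Matching integer coefficients to the picture gives p.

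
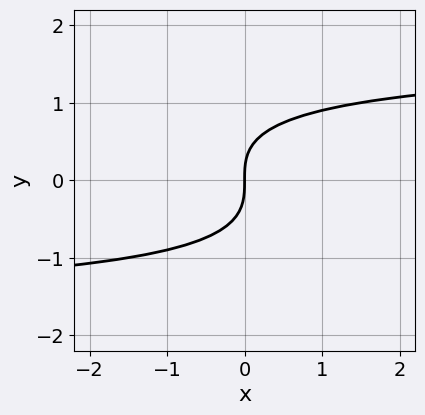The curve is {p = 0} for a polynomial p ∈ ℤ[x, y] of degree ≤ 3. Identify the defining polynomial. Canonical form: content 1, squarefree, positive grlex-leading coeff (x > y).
x*y^2 + 3*y^3 - 3*x

(a) The degree is 3 — no degree-2 curve has this shape.
(b) Reading off the gridlines: it meets the x-axis at x = 0 (among the integer gridlines); it meets the y-axis at y = 0 (among the integer gridlines).
(c) Solving for integer coefficients yields p as stated.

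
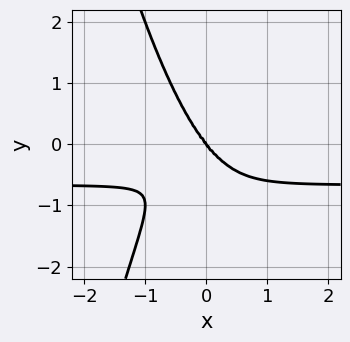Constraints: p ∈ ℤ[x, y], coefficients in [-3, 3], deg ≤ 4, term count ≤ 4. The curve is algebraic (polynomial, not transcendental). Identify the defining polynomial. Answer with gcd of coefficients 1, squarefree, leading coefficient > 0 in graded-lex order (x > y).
3*x^3*y + 2*x^3 + y^3

1. Degree: a generic line meets the curve in up to 4 points, so deg p = 4.
2. Reading off the gridlines: it crosses the y-axis at the gridline y = 0; it meets the x-axis at x = 0 (among the integer gridlines).
3. Assembling these constraints gives the stated polynomial.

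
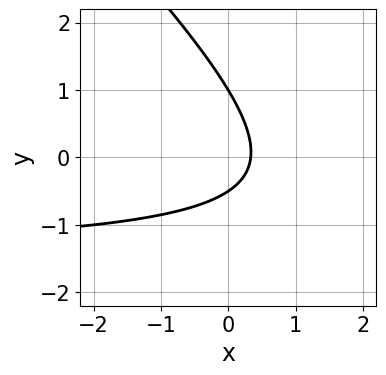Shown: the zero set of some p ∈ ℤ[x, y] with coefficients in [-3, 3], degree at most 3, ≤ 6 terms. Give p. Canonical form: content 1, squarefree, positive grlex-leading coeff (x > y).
2*x*y + 2*y^2 + 3*x - y - 1

First, degree: a generic line meets the curve in up to 2 points, so deg p = 2.
Then, reading off the gridlines: it meets the y-axis at y = 1 (among the integer gridlines).
Finally, putting this together gives p.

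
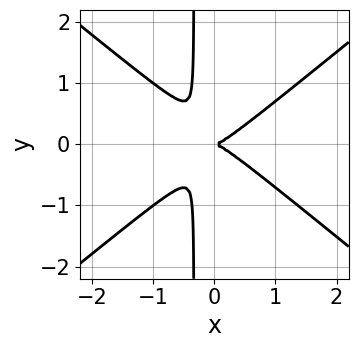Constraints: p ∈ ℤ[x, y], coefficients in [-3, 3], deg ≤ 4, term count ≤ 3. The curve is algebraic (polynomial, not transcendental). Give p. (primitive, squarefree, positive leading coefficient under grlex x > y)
2*x^3 - 3*x*y^2 - y^2

(a) The degree is 3 — no degree-2 curve has this shape.
(b) Symmetries: the y ↦ −y reflection is a symmetry, so y appears only in even powers.
(c) Observable constraints: one y-axis crossing is at y = 0; it meets the x-axis at x = 0 (among the integer gridlines).
(d) Putting this together gives p.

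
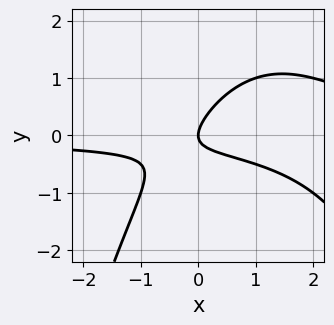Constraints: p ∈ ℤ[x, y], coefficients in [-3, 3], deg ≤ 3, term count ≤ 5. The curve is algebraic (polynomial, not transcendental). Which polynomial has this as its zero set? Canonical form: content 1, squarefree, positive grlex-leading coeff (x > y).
First, the degree is 3 — no degree-2 curve has this shape.
Next, reading off the gridlines: it meets the y-axis at y = 0 (among the integer gridlines); it meets the x-axis at x = 0 (among the integer gridlines).
Finally, matching integer coefficients to the picture gives p.

x^2*y - 2*x*y + 2*y^2 - x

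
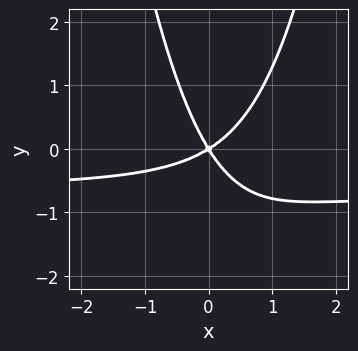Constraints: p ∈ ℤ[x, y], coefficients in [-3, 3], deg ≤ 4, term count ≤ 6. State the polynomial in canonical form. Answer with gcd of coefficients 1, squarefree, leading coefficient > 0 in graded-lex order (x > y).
(a) The degree is 3 — the shape is more complex than any degree-2 curve.
(b) Reading off the gridlines: it meets the x-axis at x = 0 (among the integer gridlines); it meets the y-axis at y = 0 (among the integer gridlines).
(c) Matching integer coefficients to the picture gives p.

3*x^2*y + 2*x^2 - 2*x*y - 2*y^2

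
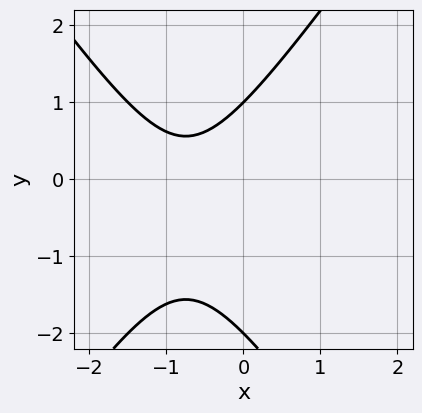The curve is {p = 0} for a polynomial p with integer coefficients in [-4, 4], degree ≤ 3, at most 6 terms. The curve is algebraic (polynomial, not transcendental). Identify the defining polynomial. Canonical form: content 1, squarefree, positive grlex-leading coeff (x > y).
2*x^2 - y^2 + 3*x - y + 2

1. The degree is 2 — the shape is more complex than any degree-1 curve.
2. Reading off the gridlines: among the integer gridlines, it crosses the y-axis at y ∈ {-2, 1}; the curve avoids every integer x-axis point in the box.
3. Matching integer coefficients to the picture gives p.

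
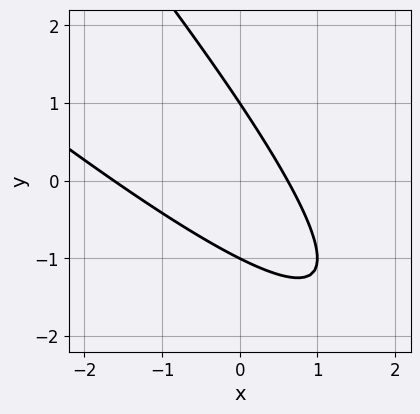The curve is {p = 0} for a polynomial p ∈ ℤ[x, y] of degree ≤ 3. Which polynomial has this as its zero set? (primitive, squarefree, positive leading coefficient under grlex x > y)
1. The degree is 2 — a generic line meets the curve in up to 2 points.
2. From the axis intercepts and sections: the y-axis gridline crossings are at y ∈ {-1, 1}.
3. These observations pin down the coefficients.

x^2 + 2*x*y + y^2 + x - 1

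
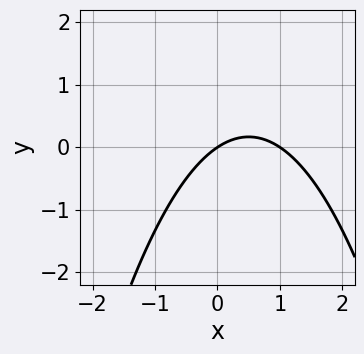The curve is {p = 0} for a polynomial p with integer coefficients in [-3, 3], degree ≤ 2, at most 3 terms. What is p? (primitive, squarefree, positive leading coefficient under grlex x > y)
First, degree: the shape is more complex than any degree-1 curve, so deg p = 2.
Next, against the integer gridlines: the x-axis gridline crossings are at x ∈ {0, 1}; one y-axis crossing is at y = 0.
Finally, fitting integer coefficients to these (and the overall shape) gives p.

2*x^2 - 2*x + 3*y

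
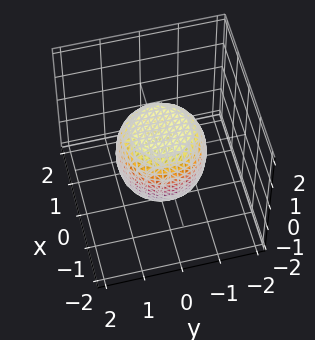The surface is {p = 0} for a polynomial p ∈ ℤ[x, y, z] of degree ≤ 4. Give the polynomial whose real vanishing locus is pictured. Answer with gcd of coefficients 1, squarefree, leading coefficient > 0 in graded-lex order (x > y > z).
1. The degree is 4 — the shape is more complex than any degree-3 surface.
2. Symmetries: the surface is invariant under rotation about z: p = q(x² + y², z).
3. From the visible intercepts: a circular section at z = 1 has radius between 0 and 1; among the integer gridlines, it crosses the z-axis at z ∈ {-1, 1}.
4. Fitting integer coefficients to these (and the overall shape) gives p.

2*x^4 + 4*x^2*y^2 + 2*y^4 - x^2 - y^2 + 2*z^2 - 2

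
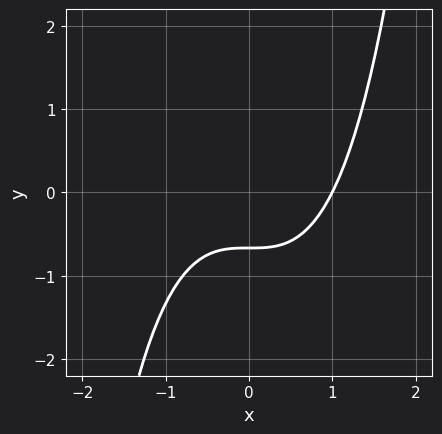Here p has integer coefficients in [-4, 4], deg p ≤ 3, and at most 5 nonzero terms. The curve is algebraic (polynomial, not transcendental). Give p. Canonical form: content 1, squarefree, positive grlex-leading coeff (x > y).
2*x^3 - 3*y - 2

1. deg p = 3. The shape is more complex than any degree-2 curve.
2. From the axis intercepts and sections: one x-axis crossing is at x = 1.
3. Solving for integer coefficients yields p as stated.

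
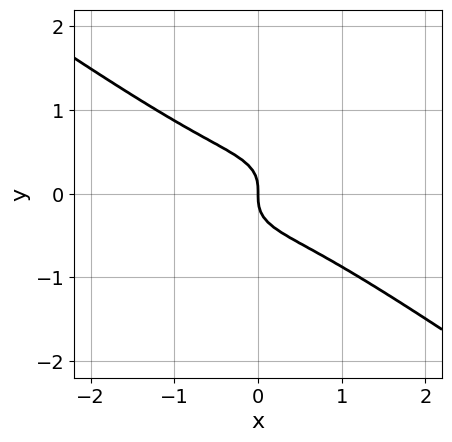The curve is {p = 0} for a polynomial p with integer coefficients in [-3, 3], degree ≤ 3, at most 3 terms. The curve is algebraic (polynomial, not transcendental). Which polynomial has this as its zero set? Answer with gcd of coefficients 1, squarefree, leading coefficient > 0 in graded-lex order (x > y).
The degree is 3 — the shape is more complex than any degree-2 curve.
From the axis intercepts and sections: one y-axis crossing is at y = 0; it meets the x-axis at x = 0 (among the integer gridlines).
Fitting integer coefficients to these (and the overall shape) gives p.

x^3 + 3*y^3 + x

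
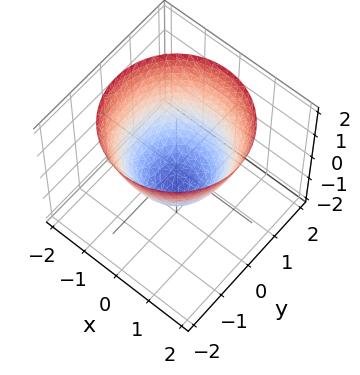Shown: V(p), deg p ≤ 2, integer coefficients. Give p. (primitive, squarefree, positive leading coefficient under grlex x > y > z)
First, the degree is 2 — no degree-1 surface has this shape.
Then, symmetries: rotational symmetry about the z-axis ⇒ p depends on x, y only through x² + y².
Next, reading off the gridlines: the x-axis gridline crossings are at x ∈ {-1, 1}; the y-axis gridline crossings are at y ∈ {-1, 1}; it crosses the z-axis at the gridline z = -1; a circular section at z = 2 has radius between 1 and 2.
Finally, putting this together gives p.

x^2 + y^2 - z - 1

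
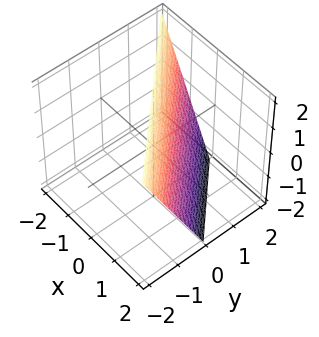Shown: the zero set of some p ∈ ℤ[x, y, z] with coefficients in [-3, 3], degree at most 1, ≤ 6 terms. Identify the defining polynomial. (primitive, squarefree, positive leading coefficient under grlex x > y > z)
1. deg p = 1.
2. Checking where it meets the axes: it crosses the y-axis at the gridline y = 1; it crosses the z-axis at the gridline z = 2.
3. Solving for integer coefficients yields p as stated.

2*x + 2*y + z - 2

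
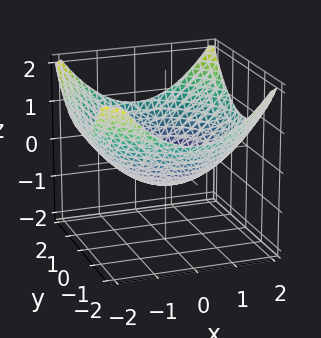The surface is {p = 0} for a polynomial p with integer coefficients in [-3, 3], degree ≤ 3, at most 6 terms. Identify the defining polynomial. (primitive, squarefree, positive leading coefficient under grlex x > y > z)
First, degree: a generic line meets the surface in up to 2 points, so deg p = 2.
Then, symmetries: rotational symmetry about the z-axis ⇒ p depends on x, y only through x² + y².
Then, against the integer gridlines: a circular section at z = 0 has radius between 1 and 2.
Finally, together with the visible shape, these determine p as stated.

x^2 + y^2 - 3*z - 2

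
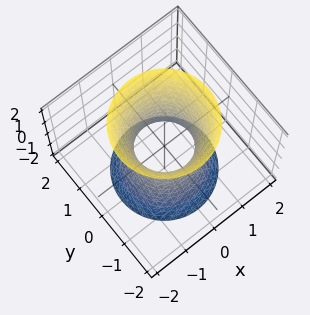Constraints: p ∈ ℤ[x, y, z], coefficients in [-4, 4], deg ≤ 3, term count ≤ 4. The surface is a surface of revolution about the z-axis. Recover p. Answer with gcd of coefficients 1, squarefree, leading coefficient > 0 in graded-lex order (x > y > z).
3*x^2 + 3*y^2 - z^2 - 2

(a) The degree is 2 — the shape is more complex than any degree-1 surface.
(b) Symmetries: rotational symmetry about the z-axis ⇒ p depends on x, y only through x² + y².
(c) Reading off the gridlines: a circular section at z = 2 has radius between 1 and 2; no z-intercept at any integer in the box.
(d) These observations pin down the coefficients.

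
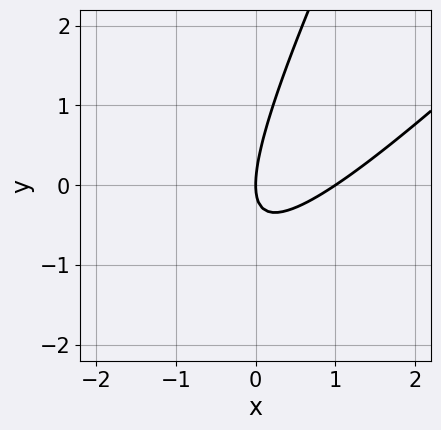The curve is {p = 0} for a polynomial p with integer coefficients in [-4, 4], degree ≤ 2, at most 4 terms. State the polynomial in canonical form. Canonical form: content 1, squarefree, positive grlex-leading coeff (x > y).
deg p = 2. The shape is more complex than any degree-1 curve.
Reading off the gridlines: the x-axis gridline crossings are at x ∈ {0, 1}; it crosses the y-axis at the gridline y = 0.
Matching integer coefficients to the picture gives p.

2*x^2 - 3*x*y + y^2 - 2*x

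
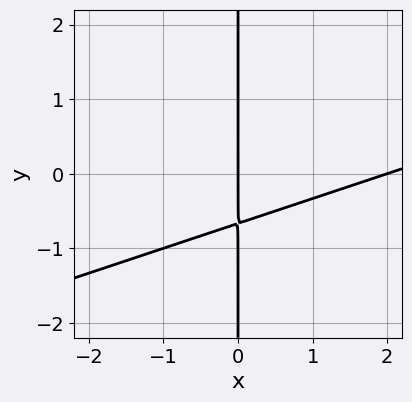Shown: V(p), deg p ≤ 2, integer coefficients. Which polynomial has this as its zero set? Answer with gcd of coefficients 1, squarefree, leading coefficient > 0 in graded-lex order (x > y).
1. Degree: the shape is more complex than any degree-1 curve, so deg p = 2.
2. Against the integer gridlines: every point of the y-axis in the box is on the curve; the x-axis gridline crossings are at x ∈ {0, 2}.
3. These observations pin down the coefficients.

x^2 - 3*x*y - 2*x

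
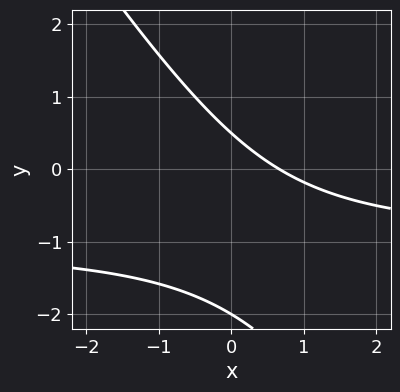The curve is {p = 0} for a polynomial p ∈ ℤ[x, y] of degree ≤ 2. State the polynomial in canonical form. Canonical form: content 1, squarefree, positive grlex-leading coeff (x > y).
3*x*y + 2*y^2 + 3*x + 3*y - 2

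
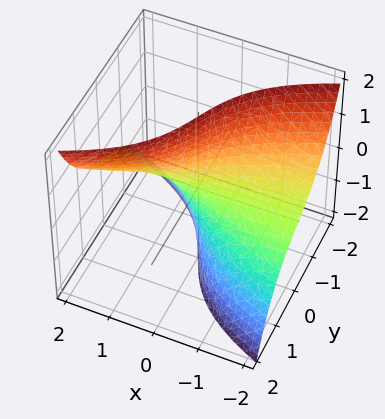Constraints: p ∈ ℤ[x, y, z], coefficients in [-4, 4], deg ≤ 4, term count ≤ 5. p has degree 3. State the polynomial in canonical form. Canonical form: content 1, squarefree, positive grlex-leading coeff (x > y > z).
y^3 - 3*x*z + 3*y

Degree: the shape is more complex than any degree-2 surface, so deg p = 3.
From the visible intercepts: it meets the y-axis at y = 0 (among the integer gridlines); every point of the z-axis in the box is on the surface; every point of the x-axis in the box is on the surface.
The integer polynomial consistent with all of this is the stated p.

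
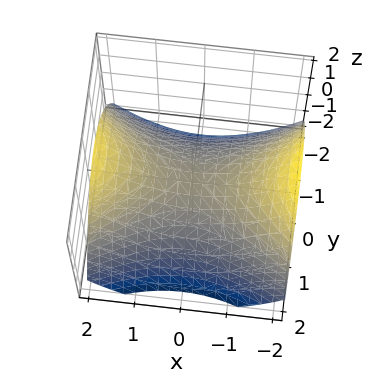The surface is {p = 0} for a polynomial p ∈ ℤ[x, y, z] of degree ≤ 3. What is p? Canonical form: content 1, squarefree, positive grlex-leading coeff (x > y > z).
1. Degree: a hyperbolic paraboloid; a quadric, so deg p = 2.
2. Symmetries: mirror symmetry x ↦ −x ⇒ only even powers of x; it's symmetric under y → −y, forcing even powers of y.
3. Reading off the gridlines: one y-axis crossing is at y = 0; it meets the z-axis at z = 0 (among the integer gridlines); one x-axis crossing is at x = 0.
4. Assembling these constraints gives the stated polynomial.

x^2 - 2*y^2 - 3*z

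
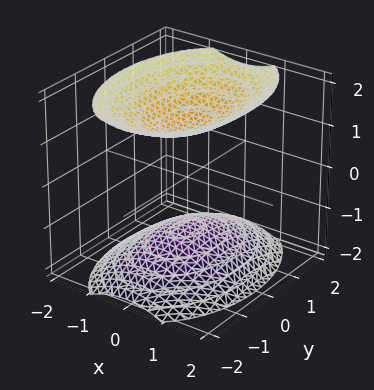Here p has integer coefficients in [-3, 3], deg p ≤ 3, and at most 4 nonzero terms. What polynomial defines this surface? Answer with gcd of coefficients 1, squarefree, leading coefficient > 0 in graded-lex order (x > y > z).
(a) The picture has 2 separate pieces. They look like related sheets of one shape, so recover p as a whole.
(b) deg p = 2. Two sheets facing apart; a quadric.
(c) Symmetries: mirror symmetry y ↦ −y ⇒ only even powers of y; the x ↦ −x reflection is a symmetry, so x appears only in even powers; the z ↦ −z reflection is a symmetry, so z appears only in even powers.
(d) Against the integer gridlines: it misses every integer gridline on the x-axis; it misses every integer gridline on the y-axis.
(e) These observations pin down the coefficients.

2*x^2 + y^2 - 2*z^2 + 3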